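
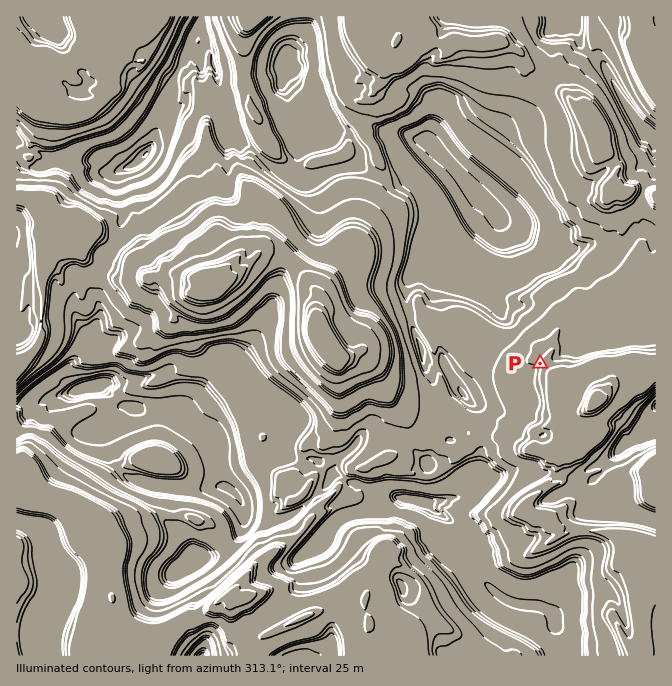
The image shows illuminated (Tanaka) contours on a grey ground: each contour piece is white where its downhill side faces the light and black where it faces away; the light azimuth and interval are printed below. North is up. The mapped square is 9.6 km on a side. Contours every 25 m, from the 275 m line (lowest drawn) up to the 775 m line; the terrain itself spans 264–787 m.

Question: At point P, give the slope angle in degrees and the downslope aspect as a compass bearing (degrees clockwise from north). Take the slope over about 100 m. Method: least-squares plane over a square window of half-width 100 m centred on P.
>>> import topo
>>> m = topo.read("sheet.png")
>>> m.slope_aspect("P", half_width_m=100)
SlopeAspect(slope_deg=10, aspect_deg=265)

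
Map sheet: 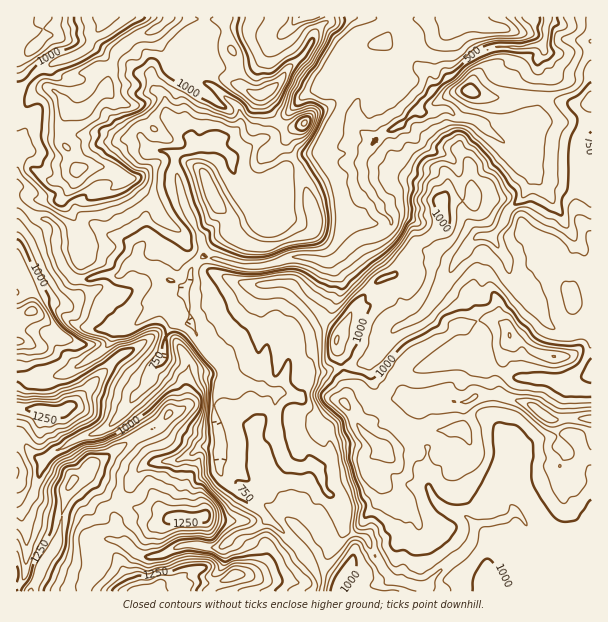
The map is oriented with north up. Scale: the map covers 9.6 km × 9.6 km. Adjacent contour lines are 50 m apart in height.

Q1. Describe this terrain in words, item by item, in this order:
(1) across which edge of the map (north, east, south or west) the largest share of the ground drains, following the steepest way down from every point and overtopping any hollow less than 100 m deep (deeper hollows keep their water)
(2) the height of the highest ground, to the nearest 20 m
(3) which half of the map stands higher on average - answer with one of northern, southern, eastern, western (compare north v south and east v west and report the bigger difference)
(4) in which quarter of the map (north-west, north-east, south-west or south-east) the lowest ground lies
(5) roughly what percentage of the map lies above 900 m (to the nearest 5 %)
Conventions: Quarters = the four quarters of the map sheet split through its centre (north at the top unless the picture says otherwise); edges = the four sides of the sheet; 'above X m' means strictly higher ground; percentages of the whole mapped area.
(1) Most of the ground drains across the northern edge.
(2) The highest point reaches roughly 1380 m.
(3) The southern half stands higher on average than the northern half.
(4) The lowest ground is in the north-east quarter.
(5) Roughly 55 % of the ground is higher than 900 m.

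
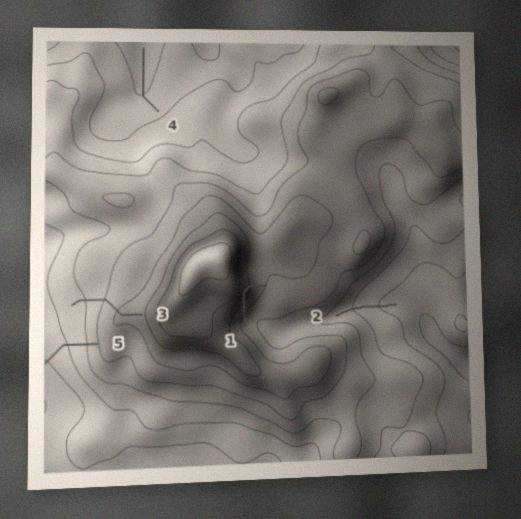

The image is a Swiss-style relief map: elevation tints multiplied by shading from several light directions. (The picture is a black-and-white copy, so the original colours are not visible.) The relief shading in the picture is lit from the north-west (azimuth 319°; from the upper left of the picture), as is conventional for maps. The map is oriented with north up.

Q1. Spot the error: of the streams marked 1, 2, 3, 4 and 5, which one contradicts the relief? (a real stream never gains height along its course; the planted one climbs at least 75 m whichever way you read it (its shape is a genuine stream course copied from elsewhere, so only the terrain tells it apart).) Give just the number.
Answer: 1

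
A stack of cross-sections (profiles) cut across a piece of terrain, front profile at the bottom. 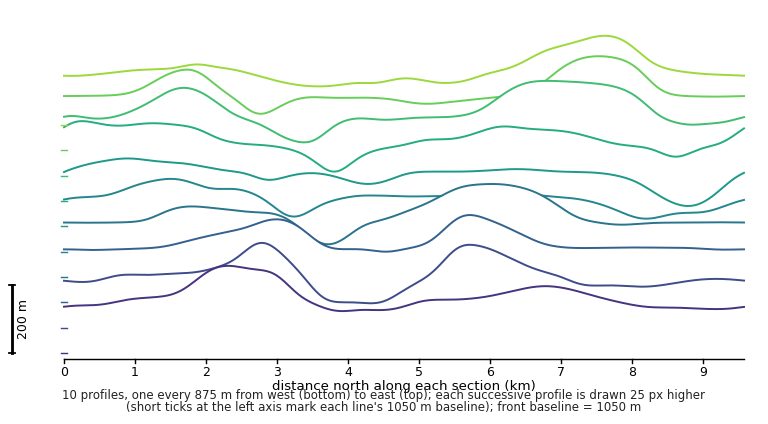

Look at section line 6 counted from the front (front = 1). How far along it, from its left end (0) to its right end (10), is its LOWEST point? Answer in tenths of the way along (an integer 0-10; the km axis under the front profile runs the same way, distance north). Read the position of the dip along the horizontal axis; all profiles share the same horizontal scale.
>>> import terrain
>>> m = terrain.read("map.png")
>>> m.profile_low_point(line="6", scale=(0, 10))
9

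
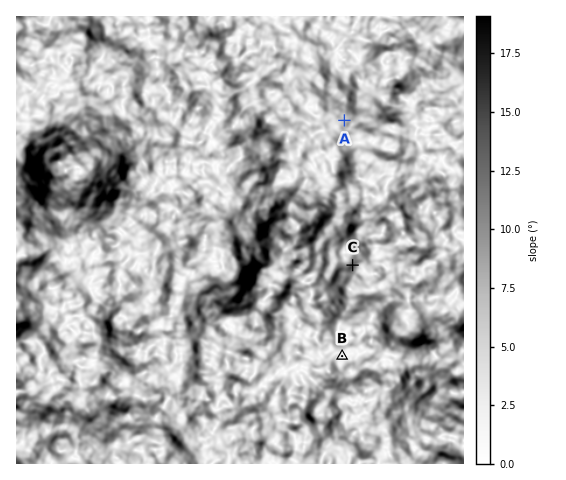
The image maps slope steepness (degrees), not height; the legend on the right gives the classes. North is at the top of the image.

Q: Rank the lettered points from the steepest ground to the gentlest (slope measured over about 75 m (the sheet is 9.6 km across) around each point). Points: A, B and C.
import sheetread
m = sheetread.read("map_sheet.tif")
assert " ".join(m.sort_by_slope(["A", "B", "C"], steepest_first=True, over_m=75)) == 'C A B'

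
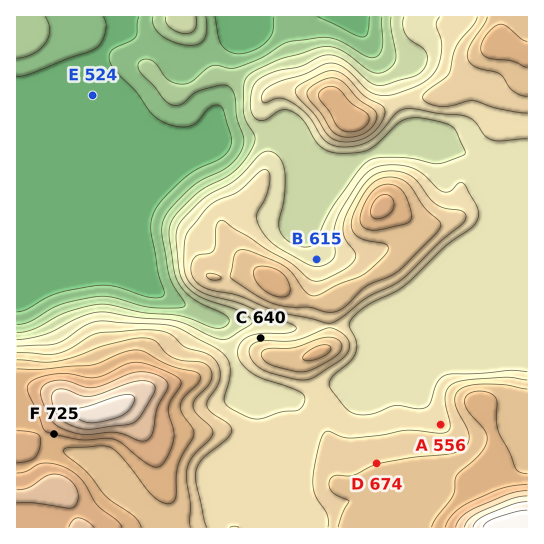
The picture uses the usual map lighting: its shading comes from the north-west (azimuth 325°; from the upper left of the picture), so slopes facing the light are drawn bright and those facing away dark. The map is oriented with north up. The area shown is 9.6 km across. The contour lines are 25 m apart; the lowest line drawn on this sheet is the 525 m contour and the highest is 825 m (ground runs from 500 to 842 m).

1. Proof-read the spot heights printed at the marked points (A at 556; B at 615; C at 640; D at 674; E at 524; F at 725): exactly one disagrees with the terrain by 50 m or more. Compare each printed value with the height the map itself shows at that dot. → A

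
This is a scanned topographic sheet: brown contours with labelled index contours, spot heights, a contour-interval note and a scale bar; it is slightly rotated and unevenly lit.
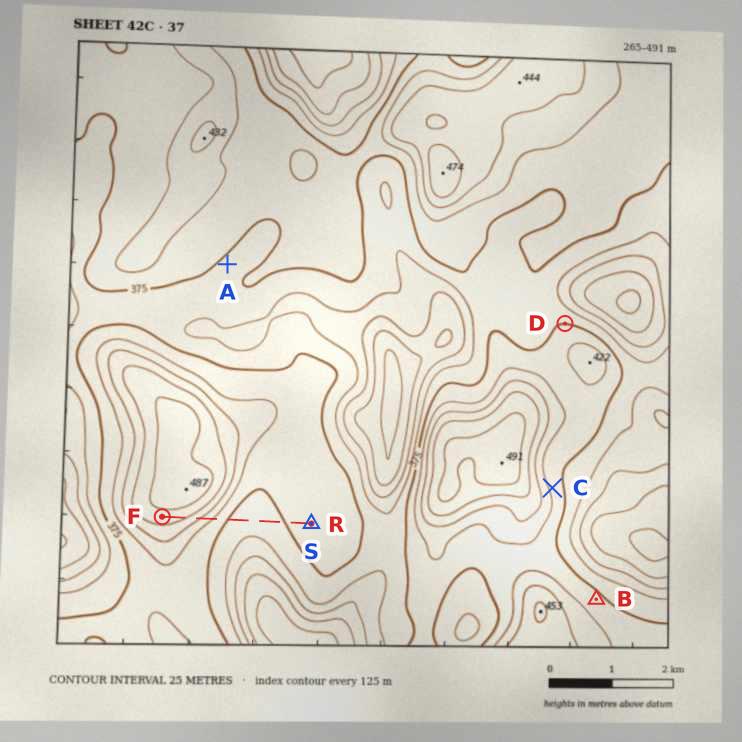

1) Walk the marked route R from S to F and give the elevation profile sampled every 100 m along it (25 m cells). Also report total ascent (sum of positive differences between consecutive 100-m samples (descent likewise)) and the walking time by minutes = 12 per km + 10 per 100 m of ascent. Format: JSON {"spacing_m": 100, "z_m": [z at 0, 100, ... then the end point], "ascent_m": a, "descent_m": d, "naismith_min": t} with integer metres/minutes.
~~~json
{"spacing_m": 100, "z_m": [382, 380, 378, 377, 375, 373, 371, 368, 365, 363, 362, 363, 367, 374, 383, 394, 407, 420, 433, 444, 453, 459, 462, 464, 464], "ascent_m": 102, "descent_m": 20, "naismith_min": 38}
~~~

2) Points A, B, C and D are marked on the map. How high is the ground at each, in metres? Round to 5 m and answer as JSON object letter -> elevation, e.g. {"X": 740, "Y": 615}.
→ {"A": 375, "B": 380, "C": 390, "D": 375}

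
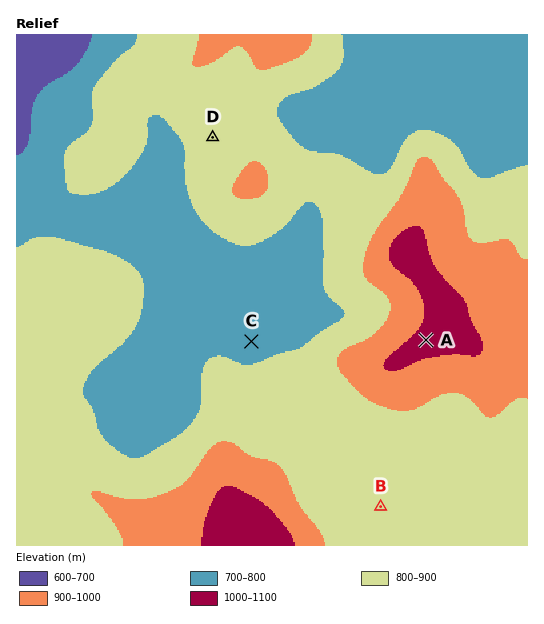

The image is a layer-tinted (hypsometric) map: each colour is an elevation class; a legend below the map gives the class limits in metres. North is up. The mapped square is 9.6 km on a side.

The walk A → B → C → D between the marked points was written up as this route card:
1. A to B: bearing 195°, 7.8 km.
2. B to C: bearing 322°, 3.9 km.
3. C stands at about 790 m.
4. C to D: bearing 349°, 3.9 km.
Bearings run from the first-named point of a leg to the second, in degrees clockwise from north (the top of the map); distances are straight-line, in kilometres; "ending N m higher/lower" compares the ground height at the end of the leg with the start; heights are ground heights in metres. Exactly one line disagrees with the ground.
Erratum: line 1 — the distance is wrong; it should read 3.2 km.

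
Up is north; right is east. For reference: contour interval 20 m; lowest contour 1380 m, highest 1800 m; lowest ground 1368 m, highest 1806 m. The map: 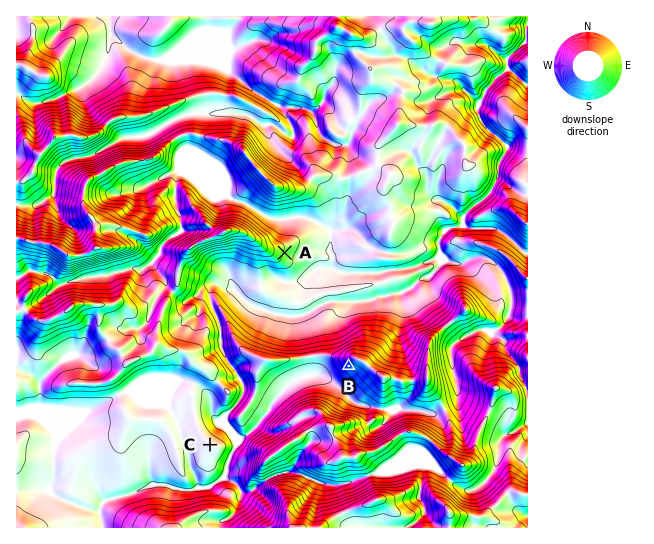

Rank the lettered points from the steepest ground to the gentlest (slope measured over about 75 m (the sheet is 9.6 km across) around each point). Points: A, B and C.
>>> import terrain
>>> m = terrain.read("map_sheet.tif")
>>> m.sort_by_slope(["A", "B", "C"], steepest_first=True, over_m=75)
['B', 'A', 'C']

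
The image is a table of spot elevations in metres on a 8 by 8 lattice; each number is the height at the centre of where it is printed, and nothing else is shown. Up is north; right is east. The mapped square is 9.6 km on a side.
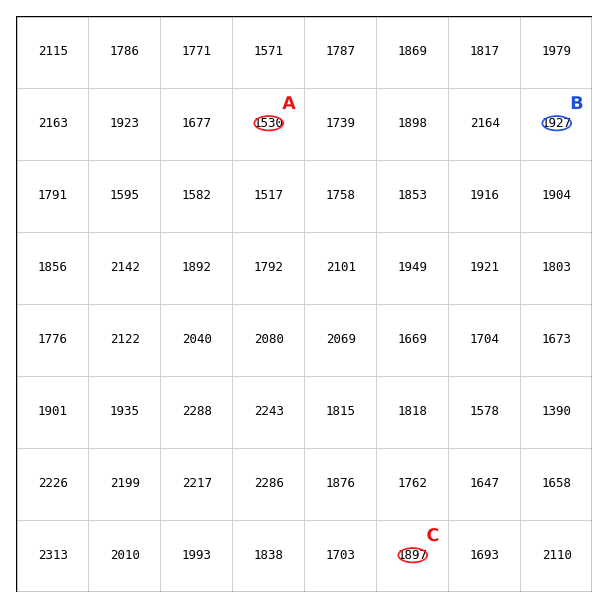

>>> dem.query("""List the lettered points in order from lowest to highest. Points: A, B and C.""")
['A', 'C', 'B']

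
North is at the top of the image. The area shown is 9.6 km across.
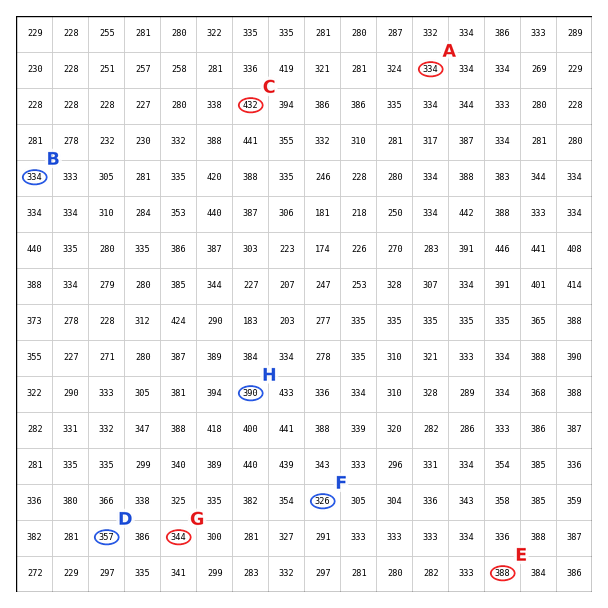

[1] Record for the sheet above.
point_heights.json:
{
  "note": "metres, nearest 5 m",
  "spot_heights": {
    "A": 335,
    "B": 335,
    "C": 430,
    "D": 355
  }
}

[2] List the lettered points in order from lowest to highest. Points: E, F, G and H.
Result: F G E H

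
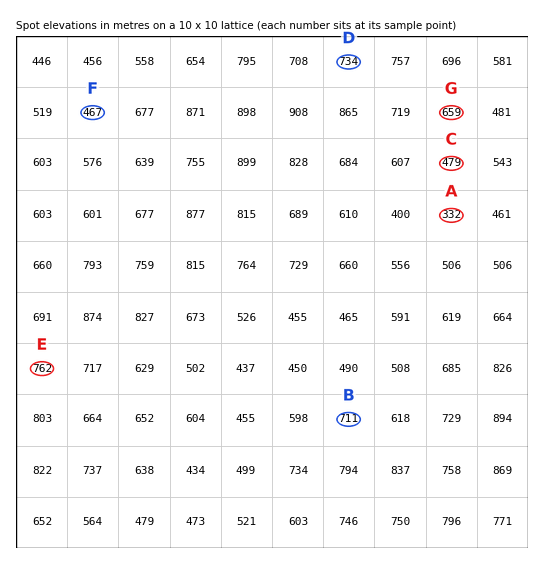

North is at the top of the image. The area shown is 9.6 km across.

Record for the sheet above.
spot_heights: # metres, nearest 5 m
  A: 330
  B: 710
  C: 480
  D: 735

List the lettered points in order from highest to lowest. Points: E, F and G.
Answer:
E G F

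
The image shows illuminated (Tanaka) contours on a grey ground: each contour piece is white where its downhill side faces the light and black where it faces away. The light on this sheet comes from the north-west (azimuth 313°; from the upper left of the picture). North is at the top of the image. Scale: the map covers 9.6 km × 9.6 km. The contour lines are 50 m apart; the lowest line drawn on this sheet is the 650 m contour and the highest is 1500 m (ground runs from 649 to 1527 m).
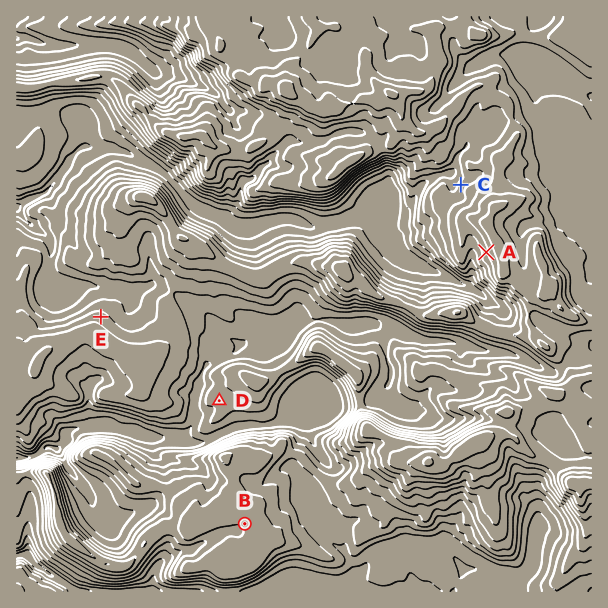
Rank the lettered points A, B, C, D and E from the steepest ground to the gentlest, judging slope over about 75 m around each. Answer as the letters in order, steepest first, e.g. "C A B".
A C E D B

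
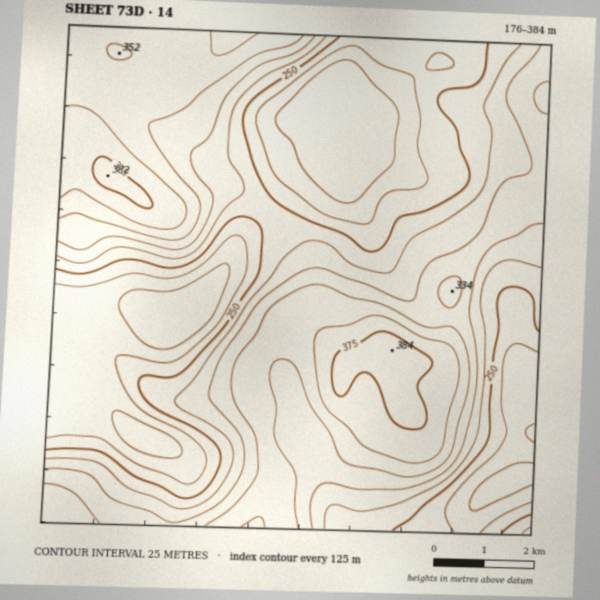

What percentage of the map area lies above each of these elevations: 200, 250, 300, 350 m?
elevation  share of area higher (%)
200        92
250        65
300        41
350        11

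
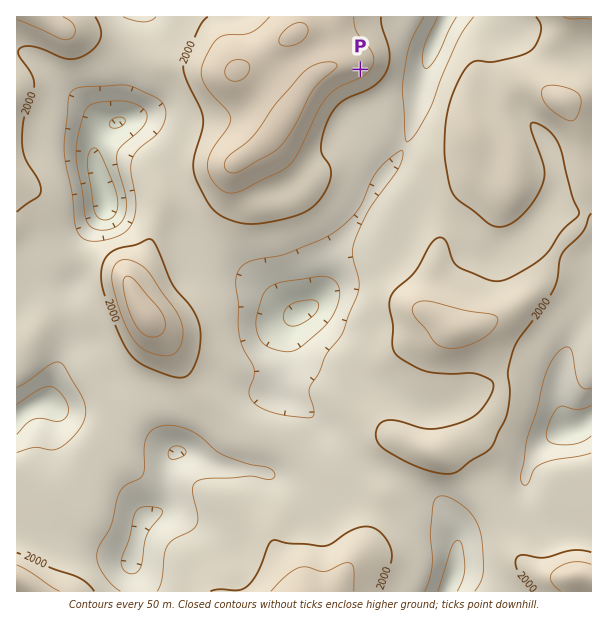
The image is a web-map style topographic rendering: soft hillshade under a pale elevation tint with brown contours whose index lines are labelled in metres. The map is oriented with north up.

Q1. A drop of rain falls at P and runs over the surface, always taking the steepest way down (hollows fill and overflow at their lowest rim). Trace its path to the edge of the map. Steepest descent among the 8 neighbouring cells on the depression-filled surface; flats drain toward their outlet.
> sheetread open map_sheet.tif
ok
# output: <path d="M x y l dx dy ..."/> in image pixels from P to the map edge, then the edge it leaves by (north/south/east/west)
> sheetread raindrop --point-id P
<path d="M360 69l26 26 28 0 6-6 2-3 0-6 1-2 0-4 2-2 0-4 1-2 3-12 3-4 3-12 5-6 6-12 0-3"/>
exit: north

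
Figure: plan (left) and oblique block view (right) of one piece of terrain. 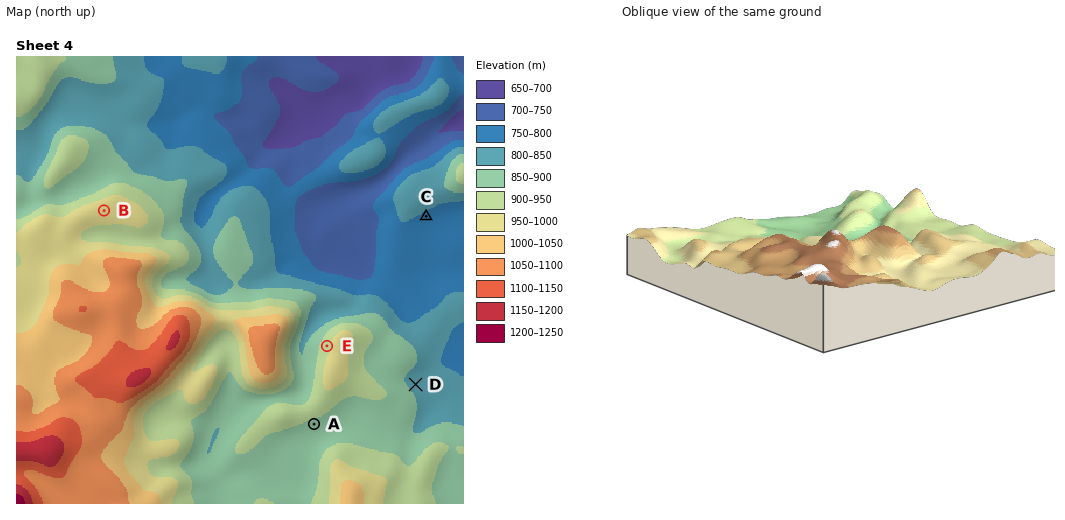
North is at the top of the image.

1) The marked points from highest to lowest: B E A D C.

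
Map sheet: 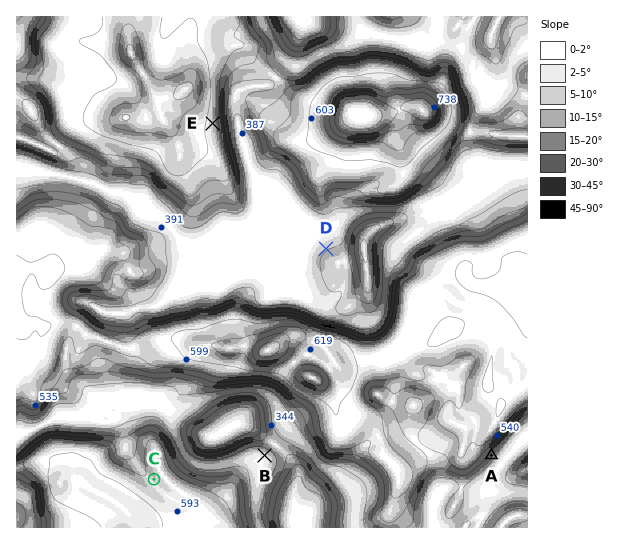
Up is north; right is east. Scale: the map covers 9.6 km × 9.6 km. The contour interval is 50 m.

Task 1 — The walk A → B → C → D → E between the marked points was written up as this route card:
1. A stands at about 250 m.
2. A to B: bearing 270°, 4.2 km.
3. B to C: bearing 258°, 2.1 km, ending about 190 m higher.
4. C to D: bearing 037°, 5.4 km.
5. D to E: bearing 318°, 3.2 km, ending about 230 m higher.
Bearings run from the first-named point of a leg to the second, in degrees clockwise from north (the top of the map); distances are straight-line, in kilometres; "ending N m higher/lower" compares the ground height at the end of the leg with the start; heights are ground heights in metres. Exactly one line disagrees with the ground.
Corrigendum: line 1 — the height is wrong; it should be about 430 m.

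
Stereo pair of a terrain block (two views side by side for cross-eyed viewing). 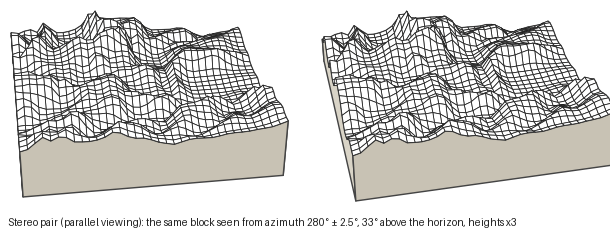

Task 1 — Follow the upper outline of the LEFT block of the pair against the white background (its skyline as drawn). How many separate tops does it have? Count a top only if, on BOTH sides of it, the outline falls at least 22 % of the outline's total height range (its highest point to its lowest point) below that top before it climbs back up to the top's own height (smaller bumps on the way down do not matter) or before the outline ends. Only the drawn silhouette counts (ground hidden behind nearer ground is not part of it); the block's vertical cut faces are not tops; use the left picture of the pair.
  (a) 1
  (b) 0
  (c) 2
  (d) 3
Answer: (a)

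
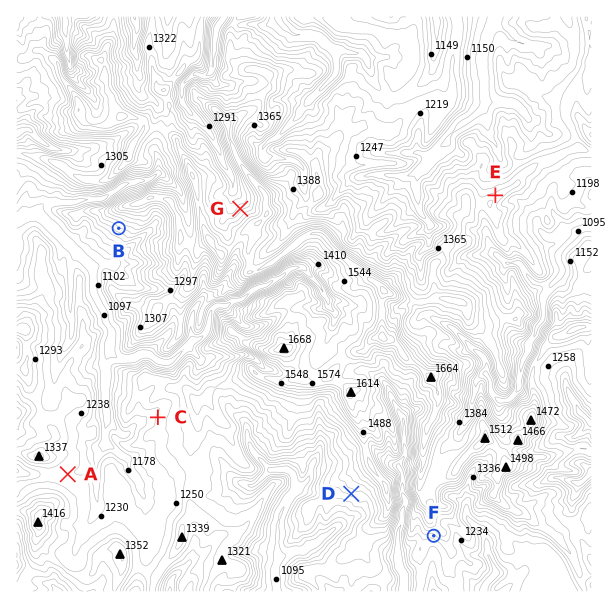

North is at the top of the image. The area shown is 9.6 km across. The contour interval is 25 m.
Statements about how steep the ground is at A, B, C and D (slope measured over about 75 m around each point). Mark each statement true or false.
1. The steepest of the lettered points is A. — false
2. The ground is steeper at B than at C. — true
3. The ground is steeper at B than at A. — true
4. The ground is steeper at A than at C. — false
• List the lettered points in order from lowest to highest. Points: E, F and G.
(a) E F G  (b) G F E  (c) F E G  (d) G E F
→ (c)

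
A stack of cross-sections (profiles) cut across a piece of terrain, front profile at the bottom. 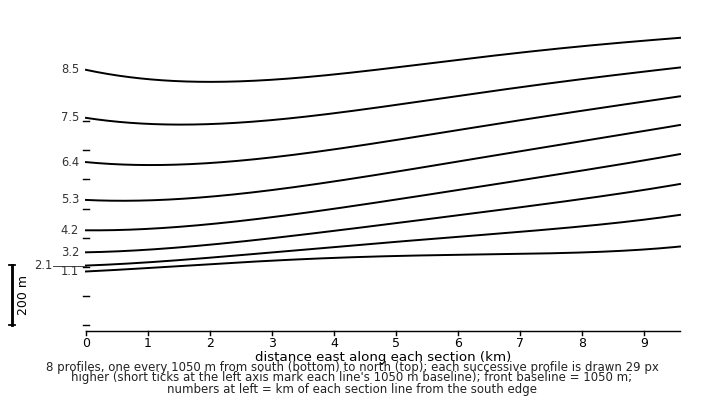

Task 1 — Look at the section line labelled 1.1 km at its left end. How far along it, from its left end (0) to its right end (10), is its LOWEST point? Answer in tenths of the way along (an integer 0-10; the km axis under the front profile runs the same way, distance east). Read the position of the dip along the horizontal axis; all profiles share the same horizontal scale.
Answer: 0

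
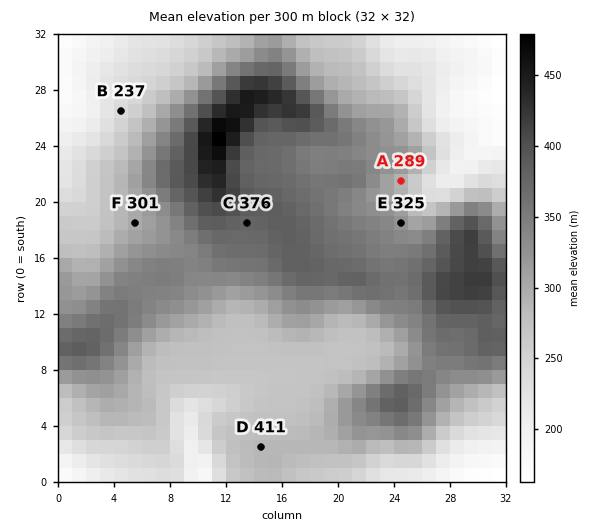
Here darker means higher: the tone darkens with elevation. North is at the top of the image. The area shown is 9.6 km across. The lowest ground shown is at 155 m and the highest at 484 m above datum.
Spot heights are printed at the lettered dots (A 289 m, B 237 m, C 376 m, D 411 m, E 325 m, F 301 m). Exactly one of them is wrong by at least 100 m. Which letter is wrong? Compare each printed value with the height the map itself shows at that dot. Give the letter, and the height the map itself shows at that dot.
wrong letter D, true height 286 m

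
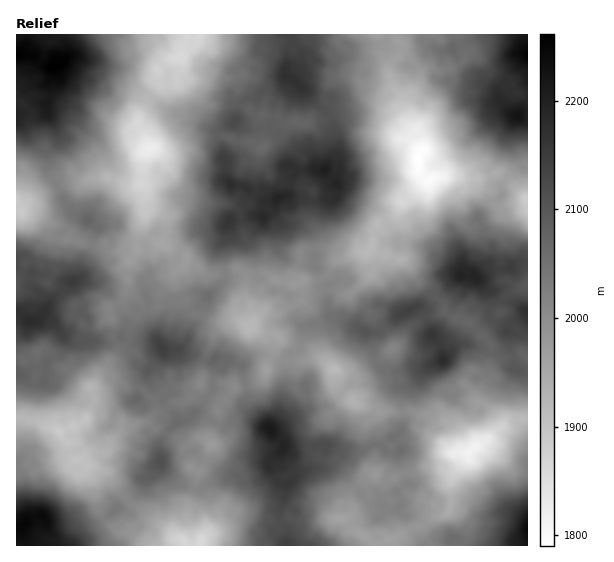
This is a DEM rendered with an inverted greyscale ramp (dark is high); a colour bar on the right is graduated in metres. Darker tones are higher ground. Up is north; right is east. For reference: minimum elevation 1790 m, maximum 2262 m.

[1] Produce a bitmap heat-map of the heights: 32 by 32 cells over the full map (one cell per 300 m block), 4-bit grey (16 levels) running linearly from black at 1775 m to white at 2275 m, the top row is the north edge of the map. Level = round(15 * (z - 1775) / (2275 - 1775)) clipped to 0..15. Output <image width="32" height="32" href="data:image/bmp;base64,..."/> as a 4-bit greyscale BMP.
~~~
<image width="32" height="32" href="data:image/bmp;base64,Qk12AgAAAAAAAHYAAAAoAAAAIAAAACAAAAABAAQAAAAAAAACAAATCwAAEwsAABAAAAAAAAAAAAAAABEREQAiIiIAMzMzAERERABVVVUAZmZmAHd3dwCIiIgAmZmZAKqqqgC7u7sAzMzMAN3d3QDu7u4A////AO3cqHZUM0aKuqh2ZmeIir3u2ph3ZVRWiqqWZnd2Z4m93bmHh3ZmZom6h2d3dmV4q6mGZniId3iau5h3d3ZVZ4mHZEVpmXeJq8uqh2d2QzVnd1RFaJl3eKzLqph4hjIjR2ZEVWeId2isy6qYiIZCIkZUREZniIh4rMuYh3h2VUM0VVVWeIiIeJq6l2Znd2ZlVYiGVniIiIeImYZVeIh3Z3eZl2Z4mYeIdniFVniamHiJmZiHiaqpmIZ3ZWeIm8qJmamqmYmrqYhmZ2aImJu7qaq7upiJqZh2VWeImpmbupq7zLqYiIiIdVVneImauqmaq7u6mHeIiIZmZ3h3iaqqq6uqq6l3d3d3d2Z3dmd4rMy6qqqodnZnh3d3d2VVaKzLu6mIh2ZmaKqZmHdlVWebqqp3d4h1Vnmru6qYdVVWiYmIRXiYdUV5q7y7qpdURWeHZUV4h1RFeKu8zLy4ZDNFZmRWd2VDNWi8u8y8ymQhI0VlZ4dlUzRoq6q8zMpkIRNFZomYdlIjV6qpu7y5YxEkVoi6qYdCJGiZmZqrqFIhNXmqzMqXQzVomqmZmqhTIkabzc3Ll2RFZ4mZqqqYVERYrM3d3Ll1REV5mry6l2VVeavM3u3KhkM1aJq8uYdlZoirze7u2oZDNFeau7mHZmeIms7t3bl2VDNGiquph2ZoiZrN"/>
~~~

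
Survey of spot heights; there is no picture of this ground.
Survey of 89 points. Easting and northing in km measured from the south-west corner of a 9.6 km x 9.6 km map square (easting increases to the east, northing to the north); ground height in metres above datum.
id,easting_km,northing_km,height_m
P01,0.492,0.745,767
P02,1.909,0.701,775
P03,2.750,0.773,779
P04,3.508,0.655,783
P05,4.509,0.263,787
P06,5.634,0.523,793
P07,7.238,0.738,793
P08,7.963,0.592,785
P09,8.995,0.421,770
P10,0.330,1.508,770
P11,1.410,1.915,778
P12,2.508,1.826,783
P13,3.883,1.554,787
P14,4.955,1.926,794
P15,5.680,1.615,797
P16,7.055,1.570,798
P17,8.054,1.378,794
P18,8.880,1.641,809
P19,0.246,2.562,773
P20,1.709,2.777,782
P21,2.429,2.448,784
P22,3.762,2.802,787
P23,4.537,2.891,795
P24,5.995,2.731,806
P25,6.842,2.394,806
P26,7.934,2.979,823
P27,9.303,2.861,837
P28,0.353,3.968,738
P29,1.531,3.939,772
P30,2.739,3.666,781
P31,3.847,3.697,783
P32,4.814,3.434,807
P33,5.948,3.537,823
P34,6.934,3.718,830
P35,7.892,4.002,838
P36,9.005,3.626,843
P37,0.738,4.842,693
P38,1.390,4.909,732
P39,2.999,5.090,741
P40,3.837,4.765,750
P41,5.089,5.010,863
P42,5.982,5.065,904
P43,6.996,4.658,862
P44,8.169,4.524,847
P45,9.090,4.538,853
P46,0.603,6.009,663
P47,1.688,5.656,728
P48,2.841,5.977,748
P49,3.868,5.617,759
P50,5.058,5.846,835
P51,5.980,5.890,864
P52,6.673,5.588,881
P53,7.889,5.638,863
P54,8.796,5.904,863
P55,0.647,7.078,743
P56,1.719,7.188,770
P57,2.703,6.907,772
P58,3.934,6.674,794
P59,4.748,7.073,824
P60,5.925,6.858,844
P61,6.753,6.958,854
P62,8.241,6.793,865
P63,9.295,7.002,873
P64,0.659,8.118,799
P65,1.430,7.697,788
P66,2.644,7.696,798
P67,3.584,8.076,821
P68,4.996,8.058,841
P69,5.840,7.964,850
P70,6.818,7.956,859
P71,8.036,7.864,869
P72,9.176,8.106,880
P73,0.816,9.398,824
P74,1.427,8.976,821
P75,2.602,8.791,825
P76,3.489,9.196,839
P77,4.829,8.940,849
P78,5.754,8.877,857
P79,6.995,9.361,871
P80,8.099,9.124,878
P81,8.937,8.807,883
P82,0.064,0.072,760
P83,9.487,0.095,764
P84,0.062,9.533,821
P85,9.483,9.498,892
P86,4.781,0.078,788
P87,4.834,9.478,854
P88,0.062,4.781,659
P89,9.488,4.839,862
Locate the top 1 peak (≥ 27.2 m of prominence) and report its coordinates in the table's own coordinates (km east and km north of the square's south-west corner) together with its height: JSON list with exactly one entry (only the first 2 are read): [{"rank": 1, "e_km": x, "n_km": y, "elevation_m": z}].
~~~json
[{"rank": 1, "e_km": 5.91, "n_km": 4.99, "elevation_m": 905}]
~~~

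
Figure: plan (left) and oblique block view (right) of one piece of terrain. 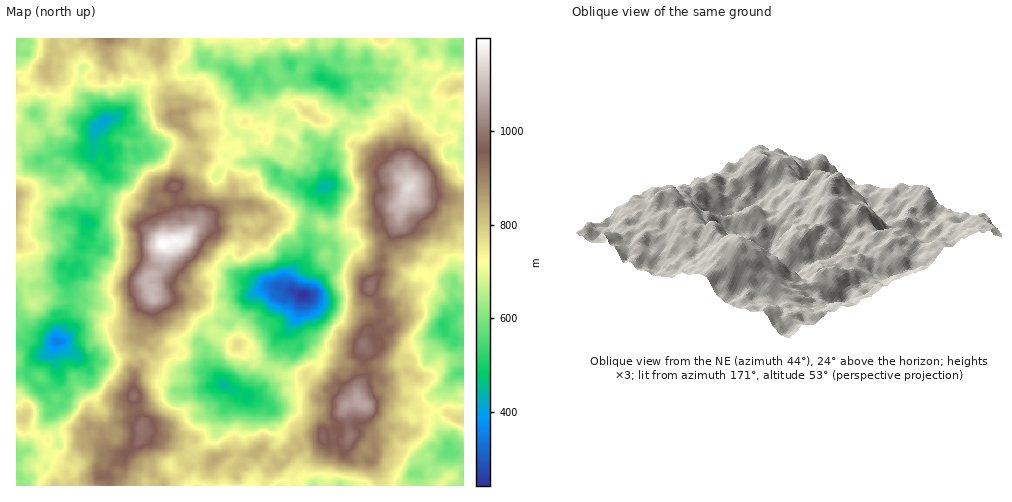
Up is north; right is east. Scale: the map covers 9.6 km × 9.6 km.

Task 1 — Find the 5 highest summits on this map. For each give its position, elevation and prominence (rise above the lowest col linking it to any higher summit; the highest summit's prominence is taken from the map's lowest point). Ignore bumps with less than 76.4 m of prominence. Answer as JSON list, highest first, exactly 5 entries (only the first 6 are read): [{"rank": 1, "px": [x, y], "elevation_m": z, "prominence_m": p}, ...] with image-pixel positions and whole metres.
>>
[{"rank": 1, "px": [162, 244], "elevation_m": 1199, "prominence_m": 957}, {"rank": 2, "px": [409, 188], "elevation_m": 1153, "prominence_m": 367}, {"rank": 3, "px": [360, 401], "elevation_m": 1069, "prominence_m": 155}, {"rank": 4, "px": [140, 429], "elevation_m": 999, "prominence_m": 183}, {"rank": 5, "px": [306, 112], "elevation_m": 776, "prominence_m": 88}]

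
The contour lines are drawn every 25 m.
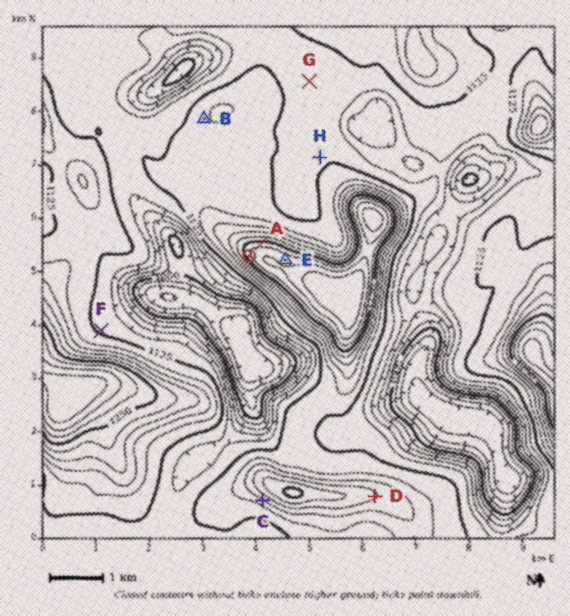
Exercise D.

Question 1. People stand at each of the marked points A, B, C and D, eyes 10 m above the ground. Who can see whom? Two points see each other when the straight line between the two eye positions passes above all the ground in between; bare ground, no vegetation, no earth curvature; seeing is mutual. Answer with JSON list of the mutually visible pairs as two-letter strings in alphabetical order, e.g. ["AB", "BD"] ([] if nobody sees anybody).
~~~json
["AB", "AD"]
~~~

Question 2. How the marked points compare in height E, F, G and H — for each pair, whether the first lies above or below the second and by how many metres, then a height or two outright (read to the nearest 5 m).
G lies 170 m below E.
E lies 170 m above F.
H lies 165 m below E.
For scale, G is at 1120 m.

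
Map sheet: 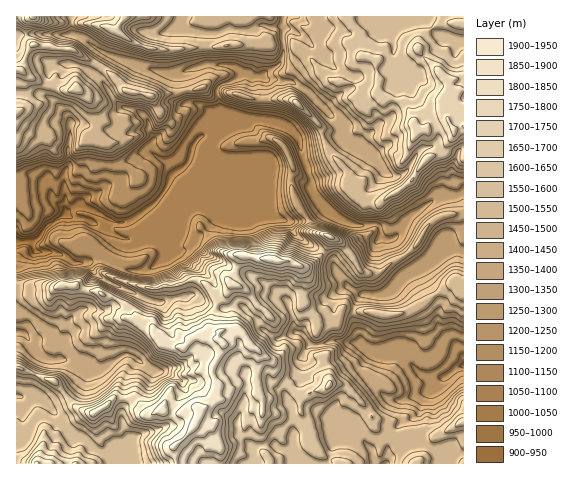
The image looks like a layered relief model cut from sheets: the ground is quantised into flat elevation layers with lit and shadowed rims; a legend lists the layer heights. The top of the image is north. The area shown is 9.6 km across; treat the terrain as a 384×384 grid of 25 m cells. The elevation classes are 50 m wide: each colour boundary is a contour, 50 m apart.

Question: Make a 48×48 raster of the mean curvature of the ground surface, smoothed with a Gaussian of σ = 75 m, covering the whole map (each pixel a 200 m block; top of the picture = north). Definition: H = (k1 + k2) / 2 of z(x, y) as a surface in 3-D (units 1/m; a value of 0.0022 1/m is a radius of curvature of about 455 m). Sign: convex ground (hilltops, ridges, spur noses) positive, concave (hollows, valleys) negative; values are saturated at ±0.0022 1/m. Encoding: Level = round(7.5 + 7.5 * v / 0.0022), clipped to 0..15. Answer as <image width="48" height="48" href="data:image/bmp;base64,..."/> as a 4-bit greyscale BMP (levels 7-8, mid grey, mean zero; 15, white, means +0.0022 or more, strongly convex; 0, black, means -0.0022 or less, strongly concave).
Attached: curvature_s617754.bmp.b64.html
<image width="48" height="48" href="data:image/bmp;base64,Qk32BAAAAAAAAHYAAAAoAAAAMAAAADAAAAABAAQAAAAAAIAEAAATCwAAEwsAABAAAAAAAAAAAAAAABEREQAiIiIAMzMzAERERABVVVUAZmZmAHd3dwCIiIgAmZmZAKqqqgC7u7sAzMzMAN3d3QDu7u4A////AGz8uuqmd3VGiGU3lHabhmR4uqlVadx3eUW2hHVHd2WM6mWc12WWVnnVZ4Z4d2dmaGSohlR3VlasvJWMhlZ0hnuUd3aHh3aYV3WpdUWWhkECV8mKY4e1ZXuFdmeoeKqbyHeIZYm0kpuWRYqMcofGhoplh2jJmGmHr3iGRr/8ca7empqVVGjZlqdVd2u4ipZ3anh1W7eP1pmNhauqtii4RZZlR610NGRFfVVEjFNH+chJ51d7mTq4R7y7SchFmFVUbWVt+FREp6kn9UVsiVuEaGefzIVruXh1WJ3+xmZUeXgQJpiZZ0lolmeNhliqmGVlOflCNVZlSWIiE3iaVld7plZpd4h2h1iZc5M1Vnd4VDKJendqdHnstijdaJRFZnmIlpR5hoh3dESe3aZZx5+zm5E5kzRlVniHd3WHhoqmdlfNeLmahthRREaxMzaGVWiGVld2d2aIiJvae3rLztMJkTnK6DWIZmiFV4ZndniNzbzmSlenamJ/xZint1i925l2eWeKZ0M0WtlzWVVmNSjZZLl3q6/8zcqGmWmNSHRuzoAANENLg0x0RNlFjDMyNqumenh9283/gAv/uDPIqtplRYdmRSEzRYmZir3M//lxX/6M7/603ZVEVYynUpi2RWZ62zZ2loo+owAESqd7qCJWht5zJu/dU1VXyoZmkAA0N6pCFEi1OYrf//+hOfZs+EVUdrQABKial3q3dCdr//7vqnWELtQmnsVWVSFrzKu4VVZ3d2J9qZaLpSA7/YYkJP03aGgL2ayVaHZ3ZodVVDN6tD7/+pp1Q39TWY5wiJc3ZYl3dnyFQzM0QHyXMAAlhF3lV4uoMldjVzWYd2p2d3dlIoghAnh4ZCXP2omadFRZu5VIiYZ3d3d2a/YyWc7sVkI3mYl1h3WKqql0iJd3d3d1b8MlnLmf6VU0RahmhZh1iZq2Z5d3d3d0f2Fa3KdX77hFdpdmhpiWd4m4R4h3d3d0fXJXqptjBvdUdVNDYpeXeImpVnl3d3d0T4CIqphiZH5kOKhWwnRFZGh1Z2iHZmZiXyOc2nVFvh/aadqK8fiMyDE4lWeIh2Uy7gWuhVVHmnKKkribwL7Lvtcox0Z3rN2/9wbLRWaYR+VUxad4soqHd5k0ylV2ZnbbURXZZ4dqhuukypdmgUd3mrdNm3VndkUxEUr3RVlVaed3uMp2c2h3Z1Bvh7hVQzMzNb9iRptoN6Z5l6q4RGu7QEWpUCJDRpu6v/YEecp7eneZh1U0e83HPf/9rJnT//7M/4BHeZiaiGeJiGeJq/pwn7qXaL/xR3VVQwSbuHiXVmdIeJ2md8QX+lVERFe9pEMkhnm7llaZZ2VuqthVUzO+hCIjQyEyMkZTWommWIaXZmW9VmcjQ6+jASRnh2U0RHeLCptleKqqaIqWVl7f//UBRq////7f/cvPHMZoeJh4V8xmd0pmIgA4r/hERWd2mpmtHWaImYdnd5pmZSQCMkjP+gA0ZmZ2VVRmFYl2Z4h3d2d2eq/8touWXavZd4iIiKhrGXh3mnd3d3d4mQ=="/>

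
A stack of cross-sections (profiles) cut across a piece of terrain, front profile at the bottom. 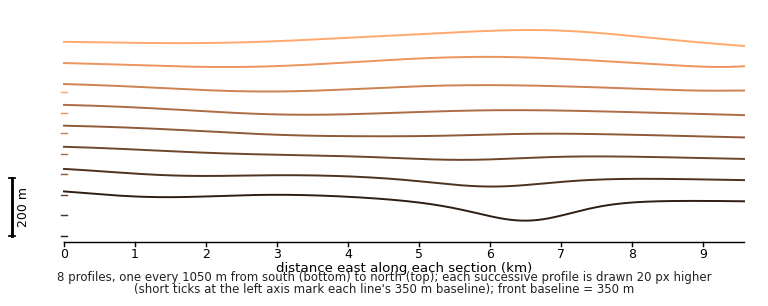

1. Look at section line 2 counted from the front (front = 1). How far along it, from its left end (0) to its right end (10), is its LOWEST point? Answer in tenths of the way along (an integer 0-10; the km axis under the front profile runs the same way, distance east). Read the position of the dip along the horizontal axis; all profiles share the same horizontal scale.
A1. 6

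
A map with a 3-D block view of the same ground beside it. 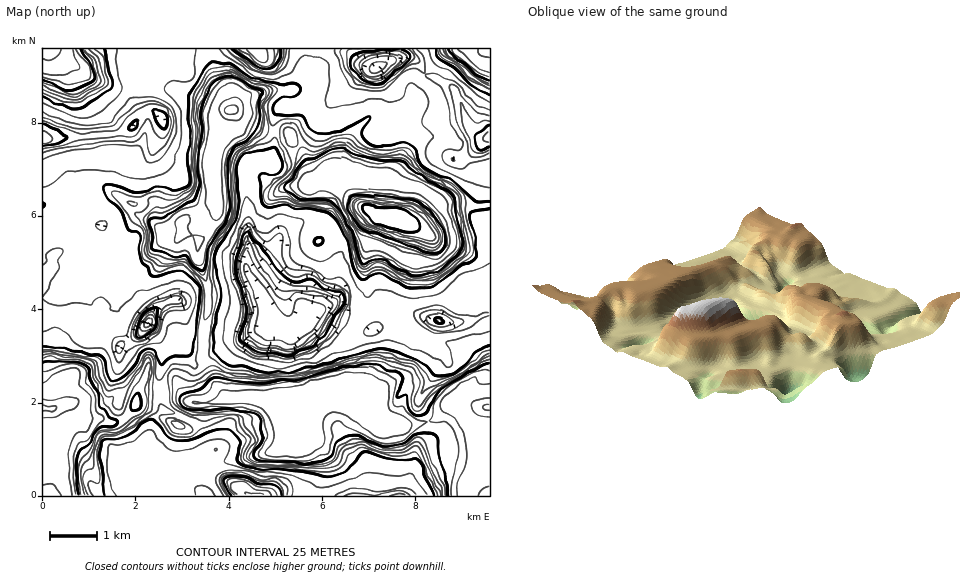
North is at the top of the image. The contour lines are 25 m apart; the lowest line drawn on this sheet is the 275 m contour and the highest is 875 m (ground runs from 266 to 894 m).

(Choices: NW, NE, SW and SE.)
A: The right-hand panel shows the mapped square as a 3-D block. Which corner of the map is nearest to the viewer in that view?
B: NE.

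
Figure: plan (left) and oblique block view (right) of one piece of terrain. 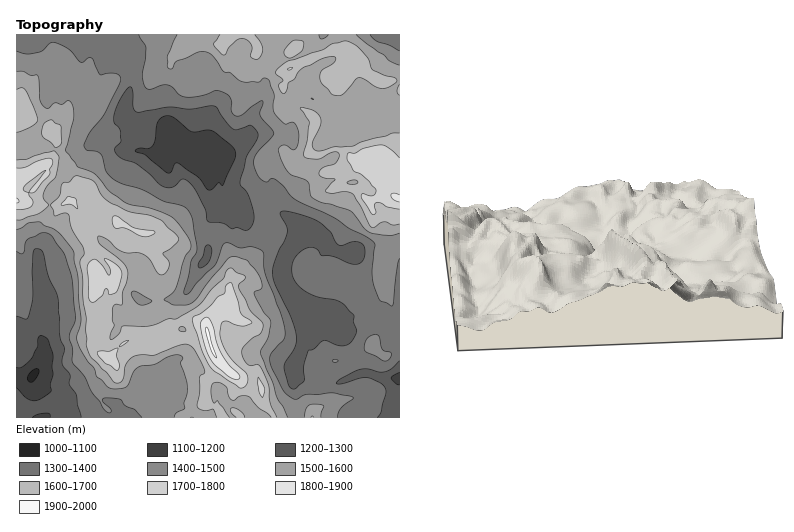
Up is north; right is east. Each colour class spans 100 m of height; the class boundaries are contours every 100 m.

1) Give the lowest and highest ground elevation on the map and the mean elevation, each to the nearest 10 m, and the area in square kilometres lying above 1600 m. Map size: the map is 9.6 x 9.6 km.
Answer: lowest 1090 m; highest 1910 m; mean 1460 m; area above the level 19.5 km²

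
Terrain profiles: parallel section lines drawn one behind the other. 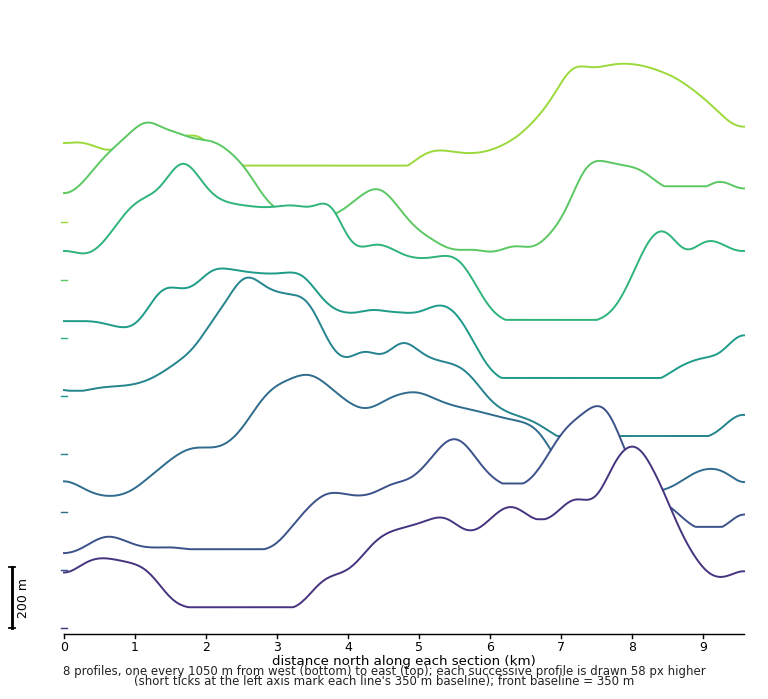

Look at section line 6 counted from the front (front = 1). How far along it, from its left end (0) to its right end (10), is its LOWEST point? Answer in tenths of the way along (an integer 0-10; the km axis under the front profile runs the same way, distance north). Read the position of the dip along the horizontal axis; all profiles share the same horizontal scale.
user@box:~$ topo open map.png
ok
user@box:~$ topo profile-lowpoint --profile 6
8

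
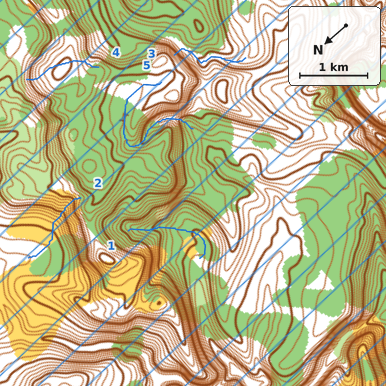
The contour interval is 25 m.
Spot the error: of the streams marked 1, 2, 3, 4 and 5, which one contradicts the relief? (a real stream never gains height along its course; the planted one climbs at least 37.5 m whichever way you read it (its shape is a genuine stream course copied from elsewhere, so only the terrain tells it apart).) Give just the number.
4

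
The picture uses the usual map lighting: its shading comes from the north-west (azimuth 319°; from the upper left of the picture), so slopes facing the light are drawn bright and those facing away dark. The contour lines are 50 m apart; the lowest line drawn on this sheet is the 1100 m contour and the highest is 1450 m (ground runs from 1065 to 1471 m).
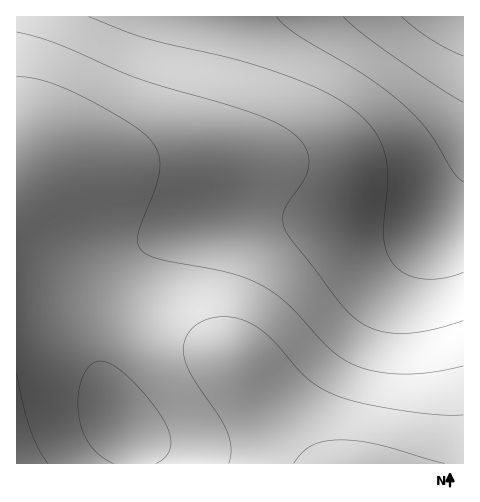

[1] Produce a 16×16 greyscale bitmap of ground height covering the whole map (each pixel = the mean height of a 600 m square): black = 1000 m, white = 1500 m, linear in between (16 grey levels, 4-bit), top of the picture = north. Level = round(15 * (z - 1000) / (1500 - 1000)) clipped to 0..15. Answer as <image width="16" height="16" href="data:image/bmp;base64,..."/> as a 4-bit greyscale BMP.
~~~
<image width="16" height="16" href="data:image/bmp;base64,Qk32AAAAAAAAAHYAAAAoAAAAEAAAABAAAAABAAQAAAAAAIAAAAATCwAAEwsAABAAAAAAAAAAAAAAABEREQAiIiIAMzMzAERERABVVVUAZmZmAHd3dwCIiIgAmZmZAKqqqgC7u7sAzMzMAN3d3QDu7u4A////AMu6q7zd7u7dy6qrvN3d3czLqqvM3czLu8u7vM3cy6qqu7u8zMy6mZm7u7vMu6mYibu7u7u6mYiIu7u6qqmYh3e7u6qqmZiHd7u7uqqZmYd2zLu6qpmZh3bMu7qqmZiHZru6qpmZiHdluqqZmIiHZlSqmYiId3ZVQ5iId3d2ZUQy"/>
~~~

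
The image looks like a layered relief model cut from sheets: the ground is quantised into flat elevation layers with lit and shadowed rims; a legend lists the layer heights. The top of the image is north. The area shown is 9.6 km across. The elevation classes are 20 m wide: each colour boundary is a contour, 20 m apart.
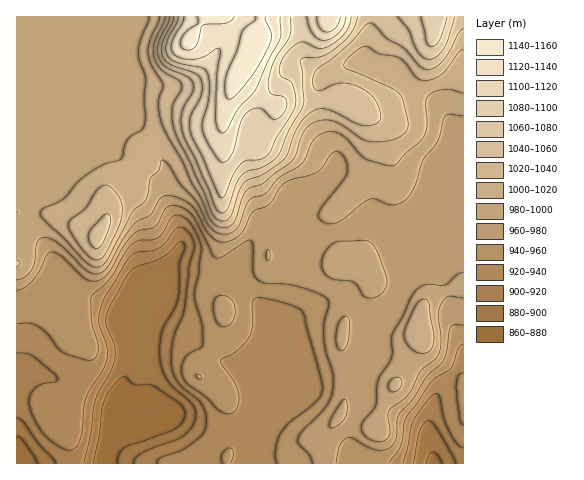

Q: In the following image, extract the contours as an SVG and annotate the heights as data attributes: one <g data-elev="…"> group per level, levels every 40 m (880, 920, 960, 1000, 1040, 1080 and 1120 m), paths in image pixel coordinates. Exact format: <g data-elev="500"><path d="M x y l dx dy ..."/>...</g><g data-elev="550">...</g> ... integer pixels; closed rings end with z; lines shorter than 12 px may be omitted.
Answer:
<g data-elev="880"><path d="M93 463l6-26 5-35 8-15 7-8 5-3 10 8 14 0 9 4 23 16 4 5 1 5-3 9-8 6-50 19-5 7-1 8"/><path d="M426 463l4-9 3-2 5 3 4 8"/><path d="M17 436l3 1 5 5 13 21"/></g><g data-elev="920"><path d="M403 463l10-42 14-20 8-7 3 0 2 3 4 21 7 16 7 10 5 3"/><path d="M17 353l9 0 7 3 24 21 1 2-2 3-14 2-8 5-5 9 1 9 7 18 10 12 16 12 6 1 5-1 4-5 3-9 5-37 17-28 4-12 0-12-8-25 1-10 4-13 21-35 7-8 6-3 19-3 8-6 11-15 5-1 5 2 7 9 1 10-5 18-5 46-11 28-1 25 2 10 4 8 18 15 6 7 4 9 0 11-3 8-7 7-14 10-22 8-3 3 1 2"/></g><g data-elev="960"><path d="M336 463l3-17 4-6 4-2 6 0 14 8 10 4 8 0 7-5 5-8 0-17 2-6 14-16 14-22 16-15 4-10 4-24 3-2 9 0"/><path d="M197 378l5 0-5-4-1 2z"/><path d="M220 326l5 1 5-3 4-5 1-6 0-7-3-5-3-4-6-2-7 2-2 7 1 14z"/><path d="M17 290l7-2 9-8 6-9 8-16 5-3 4 1 6 4 25 22 7 2 7-1 9-9 13-24 8-10 8-7 16-3 10-17 6-4 11 2 10 6 21 41 3 3 6-1 23-15 6-2 2 9 0 22 2 5 3 4 8 3 21 1 17 4 19 7 6 6 0 5-5 17 0 11 2 17 7 23-1 19-6 14-23 24-5 9 1 5 10 10 4 8"/></g><g data-elev="1000"><path d="M390 391l5 1 4-3 3-6-2-5-4-1-6 4-2 5z"/><path d="M418 353l6 0 4-1 4-4 2-6 0-9-5-28-2-5-2-1-5 1-4 6-12 27 0 6 3 4 5 6z"/><path d="M149 17l-1 5-8 19-2 9 1 10 7 20-2 17 1 21-2 9-16 13-2 5-2 12-3 3-16 4-13 8-12 9-15 18-21 9-3 5 4 7 19 17 20 22 12 8 6-1 5-5 26-49 13-11 3-7 2-15 8-8 4-11 6 4 12 19 16 18 14 27 8 5 10 1 6-3 4-4 8-21 4-6 3-3 12-3 14-16 22-13 4-6 7-18 8-6 9-3 10 1 8 6 13 15 5 5 21 6 7 1 26-24 5-6 3-12-1-22 2-6 7-5 10-2 7 1 11 3"/></g><g data-elev="1040"><path d="M94 248l3 1 2-2 7-12 5-14-1-5-2-2-5 2-14 16 0 9z"/><path d="M165 17l-1 5-9 19-2 12 2 8 5 7 18 12 4 4-1 6-9 18 0 9 2 12 30 64 8 21 4 5 6 2 5-1 4-4 8-24 5-9 5-4 15-5 21-16 13-31 6-8 8-7 8-3 8 1 35 15 9 0 7-4 2-8-5-11-5-7-9-6-11-5-10-1-22 8-4-2-2-5 0-8 4-7 31-24 19-21 3-1 4 1 13 15 18 10 15 18 7 3 7-2 8-7 8-11 9-17 4-4"/></g><g data-elev="1080"><path d="M174 17l-1 5-10 20-1 12 3 6 4 4 25 9 7 7 1 7 0 7-11 22-1 14 27 63 5 5 3-4 8-19 8-11 5-4 15-1 8-5 8-17 17-27 2-11-3-13-3-5-9-4-2-4 1-9 5-9 8-9 7-4 6 1 13 5 6 0 5-3 16-13 3-7 2-8"/><path d="M421 17l5 25 2 3 4 2 5-3 3-5 7-22"/></g><g data-elev="1120"><path d="M184 17l-1 5-11 20-1 7 3 5 8 4 12 1 11-3 12-8 3 2-3 27-1 41 2 11 2 3 3 1 5-4 10-20 15-15 4-7 12-27 11-21 0-22"/><path d="M316 17l4 11 3 3 4 1 5-1 4-4 4-10"/></g>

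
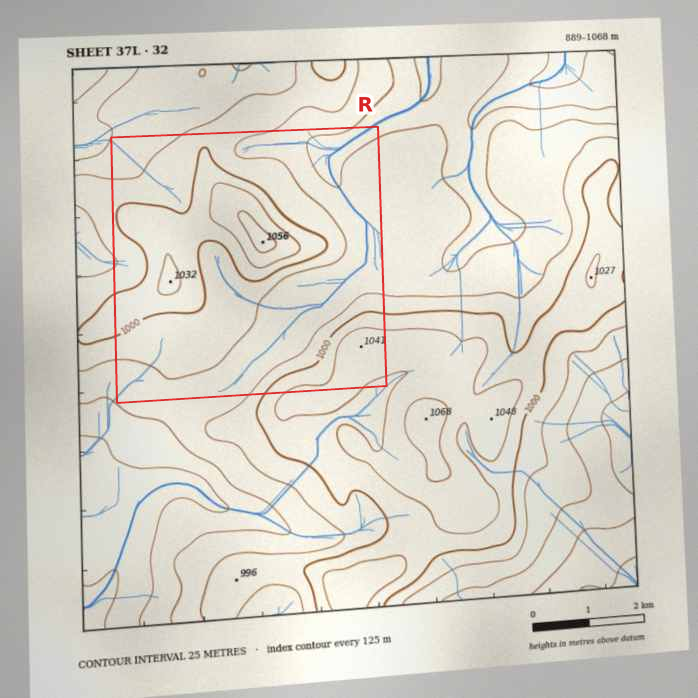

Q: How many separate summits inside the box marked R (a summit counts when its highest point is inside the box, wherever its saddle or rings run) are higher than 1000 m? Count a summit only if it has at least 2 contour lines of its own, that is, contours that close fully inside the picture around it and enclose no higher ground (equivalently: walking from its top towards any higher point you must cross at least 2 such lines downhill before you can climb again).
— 1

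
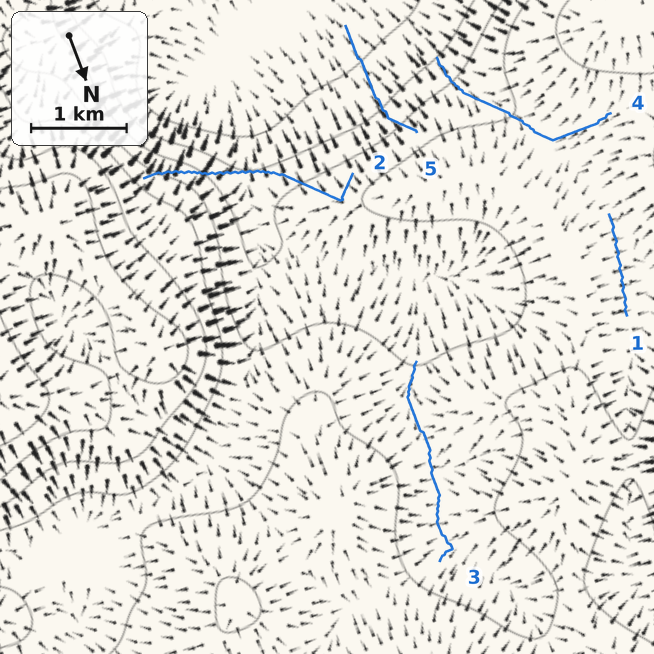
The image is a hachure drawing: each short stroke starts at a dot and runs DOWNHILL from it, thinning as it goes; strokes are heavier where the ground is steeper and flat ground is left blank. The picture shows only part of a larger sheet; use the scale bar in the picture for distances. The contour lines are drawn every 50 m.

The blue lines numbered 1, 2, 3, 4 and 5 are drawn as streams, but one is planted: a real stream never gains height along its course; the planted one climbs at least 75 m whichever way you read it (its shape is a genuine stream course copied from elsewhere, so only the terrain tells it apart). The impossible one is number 2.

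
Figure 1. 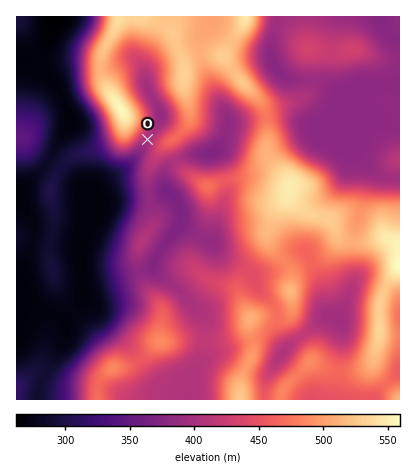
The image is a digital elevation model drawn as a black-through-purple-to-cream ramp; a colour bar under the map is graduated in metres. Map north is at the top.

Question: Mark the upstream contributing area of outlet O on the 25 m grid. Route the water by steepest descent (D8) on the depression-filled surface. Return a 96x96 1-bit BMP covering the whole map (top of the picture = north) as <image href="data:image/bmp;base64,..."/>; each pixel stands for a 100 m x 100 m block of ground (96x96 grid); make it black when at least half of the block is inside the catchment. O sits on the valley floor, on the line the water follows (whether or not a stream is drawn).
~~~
<image width="96" height="96" href="data:image/bmp;base64,Qk2+BAAAAAAAAD4AAAAoAAAAYAAAAGAAAAABAAEAAAAAAIAEAAATCwAAEwsAAAIAAAAAAAAA////AAAAAAAAAAAAAAAAAAAAAAAAAAAAAAAAAAAAAAAAAAAAAAAAAAAAAAAAAAAAAAAAAAAAAAAAAAAAAAAAAAAAAAAAAAAAAAAAAAAAAAAAAAAAAAAAAAAAAAAAAAAAAAAAAAAAAAAAAAAAAAAAAAAAAAAAAAAAAAAAAAAAAAAAAAAAAAAAAAAAAAAAAAAAAAAAAAAAAAAAAAAAAAAAAAAAAAAAAAAAAAAAAAAAAAAAAAAAAAAAAAAAAAAAAAAAAAAAAAAAAAAAAAAAAAAAAAAAAAAAAAAAAAAAAAAAAAAAAAAAAAAAAAAAAAAAAAAAAAAAAAAAAAAAAAAAAAAAAAAAAAAAAAAAAAAAAAAAAAAAAAAAAAAAAAAAAAAAAAAAAAAAAAAAAAAAAAAAAAAAAAAAAAAAAAAAAAAAAAAAAAAAAAAAAAAAAAAAAAAAAAAAAAAAAAAAAAAAAAAAAAAAAAAAAAAAAAAAAAAAAAAAAAAAAAAAAAAAAAAAAAAAAAAAAAAAAAAAAAAAAAAAAAAAAAAAAAAAAAAAAAAAAAAAAAAAAAAAAAAAAAAAAAAAAAAAAAAAAAAAAAAAAAAAAAAAAAAAAAAAAAAAAAAAAAAAAAAAAAAAAAAAAAAAAAAAAAAAAAAAAAAAAAAAAAAAAAAAAAAAAAAAAAAAAAAAAAAAAAAAAAAAAAAAAAAAAAAAAAAAAAAAAAAAAAAAAAAAAAAAAAAAAAAAAAAAAAAAAAAAAAAAAAAAAAAAAAAAAAAAAAAAAAAAAAAAAAAAAAAAAAAAAAAAAAAAAAAAAAAAAAAAAAAAAAAAAAAAAAAAAAAAAAAAAAAAAAAAAAAAAAAAAAAAAAAAAAAAAAAAAAAAAAAAAAAAAAAAAAAAAAAAAAAAAAAAAAAAAAAAAAAAAAAAAAAAAAAAAAAAAAAAAAAAAAAAAAAAAAAAAAAAAAAAAAAAAAAAAAAAAAAAAAAAAAAAAAAAAAAAAAAAAAAAAAAAAAAAAAAAAAAAAAAAAAAAAAAAAAAAAAAAAAAAAAAAAAAAHAAAAAAAAAAAAAAAfwAAAAAAAAAAAAAA/4AAAAAAAAAAAAAB/8AAAAAAAAAAAAAD/+AAAAAAAAAAAAAH/+AAAAAAAAAAAAAP//AAAAAAAAAAAAAf//AAAAAAAAAAAAA//+AAAAAAAAAAAAA//+AAAAAAAAAAAAB//+AAAAAAAAAAAAD//+AAAAAAAAAAAAD//8AAAAAAAAAAAAH//8AAAAAAAAAAAAP//8AAAAAAAAAAAAP//8AAAAAAAAAAAAf//8AAAAAAAAAAAAf//8AAAAAAAAAAAAf//8AAAAAAAAAAAAf//8AAAAAAAAAAAAf//8AAAAAAAAAAAAf//4AAAAAAAAAAAAf//4AAAAAAAAAAAAP//4AAAAAAAAAAAAP//wAAAAAAAAAAAAH//wAAAAAAAAAAAAH//gAAAAAAAAAAAAD//gAAAAAAAAAAAAB//AAAAAAAAAAAAAB/+AAAAAAAAAAAAAB/8AAAAAAAAAAAAAA/gAAAAAAAAAA="/>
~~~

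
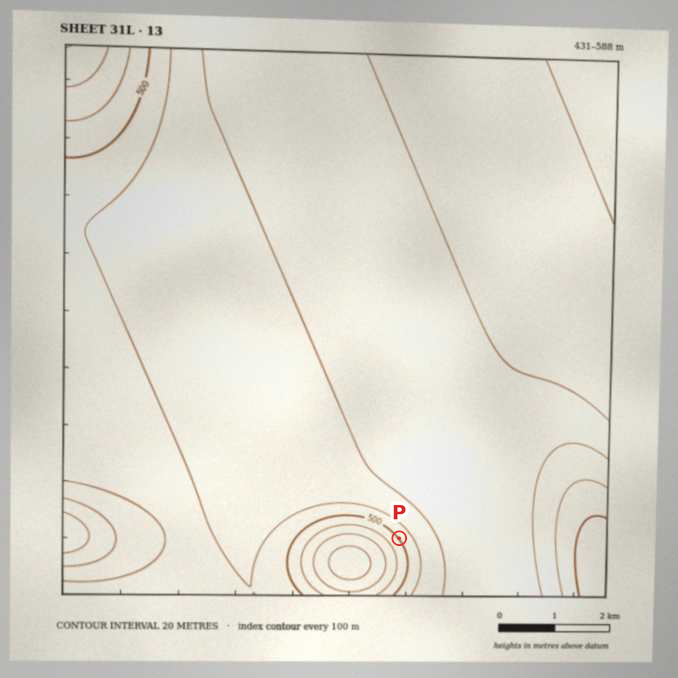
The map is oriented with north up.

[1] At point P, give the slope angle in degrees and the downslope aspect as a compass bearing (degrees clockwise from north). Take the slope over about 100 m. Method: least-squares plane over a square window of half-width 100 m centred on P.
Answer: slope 6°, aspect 232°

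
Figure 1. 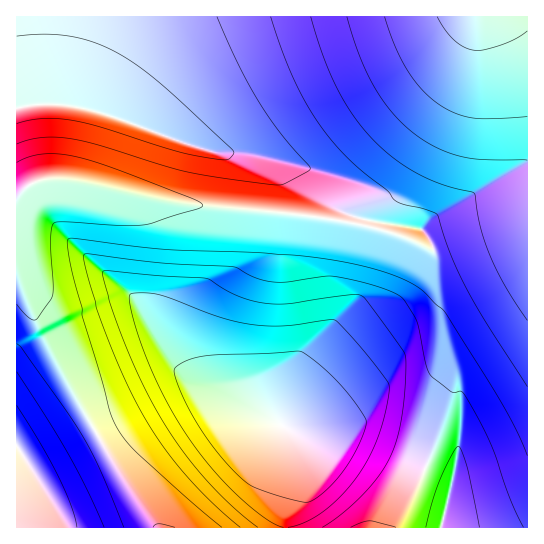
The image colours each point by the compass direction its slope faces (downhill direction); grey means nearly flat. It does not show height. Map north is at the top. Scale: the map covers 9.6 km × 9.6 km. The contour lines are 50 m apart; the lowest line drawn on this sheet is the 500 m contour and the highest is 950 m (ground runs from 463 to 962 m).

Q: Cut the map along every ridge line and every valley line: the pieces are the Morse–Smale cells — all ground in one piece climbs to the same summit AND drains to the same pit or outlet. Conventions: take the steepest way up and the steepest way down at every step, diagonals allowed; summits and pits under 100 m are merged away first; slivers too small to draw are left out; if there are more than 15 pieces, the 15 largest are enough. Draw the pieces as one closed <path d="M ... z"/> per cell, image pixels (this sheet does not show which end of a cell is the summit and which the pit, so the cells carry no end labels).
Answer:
<path d="M527 16l-52 1 0 14-6 26-9 24-15 28-52 84-6 4-16 6-7 7-5 14-69-11-115-10-81-19-33-5-24 2-8 4-13 12 0 73 21 55 67 122 43 67 11 14 370-1z"/><path d="M474 16l-457 0-1 179 21-14 24-2 33 5 81 19 115 10 69 11 5-14 7-7 16-6 6-4 59-96 17-40 6-26z"/><path d="M17 271l-1 256 141 1-38-57-47-80-35-66z"/>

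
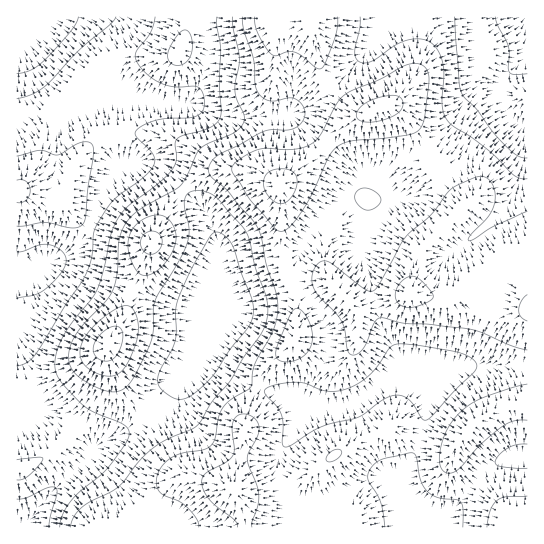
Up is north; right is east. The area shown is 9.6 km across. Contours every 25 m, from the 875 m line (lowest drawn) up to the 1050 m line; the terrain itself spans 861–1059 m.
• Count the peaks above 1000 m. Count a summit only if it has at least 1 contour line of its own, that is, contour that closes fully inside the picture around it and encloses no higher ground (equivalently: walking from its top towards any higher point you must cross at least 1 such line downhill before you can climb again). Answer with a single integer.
6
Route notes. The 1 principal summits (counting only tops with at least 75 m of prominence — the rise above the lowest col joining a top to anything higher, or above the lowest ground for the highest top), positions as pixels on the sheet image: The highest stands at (281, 186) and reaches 1059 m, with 198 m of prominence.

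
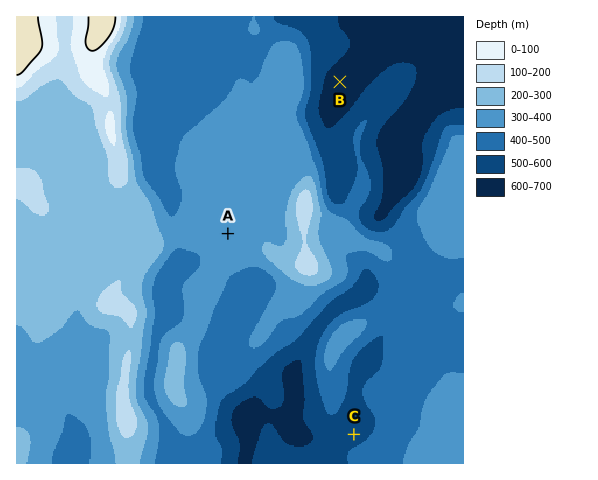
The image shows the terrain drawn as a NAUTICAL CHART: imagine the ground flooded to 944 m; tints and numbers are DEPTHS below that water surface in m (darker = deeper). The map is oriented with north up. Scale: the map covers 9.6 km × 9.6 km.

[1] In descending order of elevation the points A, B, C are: A C B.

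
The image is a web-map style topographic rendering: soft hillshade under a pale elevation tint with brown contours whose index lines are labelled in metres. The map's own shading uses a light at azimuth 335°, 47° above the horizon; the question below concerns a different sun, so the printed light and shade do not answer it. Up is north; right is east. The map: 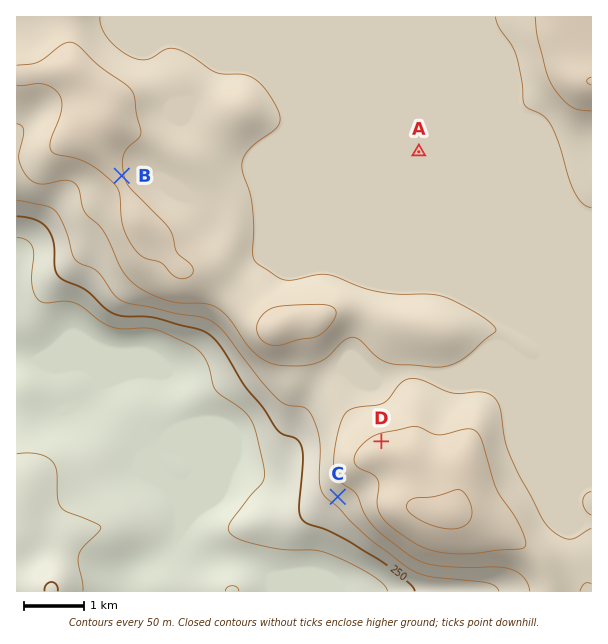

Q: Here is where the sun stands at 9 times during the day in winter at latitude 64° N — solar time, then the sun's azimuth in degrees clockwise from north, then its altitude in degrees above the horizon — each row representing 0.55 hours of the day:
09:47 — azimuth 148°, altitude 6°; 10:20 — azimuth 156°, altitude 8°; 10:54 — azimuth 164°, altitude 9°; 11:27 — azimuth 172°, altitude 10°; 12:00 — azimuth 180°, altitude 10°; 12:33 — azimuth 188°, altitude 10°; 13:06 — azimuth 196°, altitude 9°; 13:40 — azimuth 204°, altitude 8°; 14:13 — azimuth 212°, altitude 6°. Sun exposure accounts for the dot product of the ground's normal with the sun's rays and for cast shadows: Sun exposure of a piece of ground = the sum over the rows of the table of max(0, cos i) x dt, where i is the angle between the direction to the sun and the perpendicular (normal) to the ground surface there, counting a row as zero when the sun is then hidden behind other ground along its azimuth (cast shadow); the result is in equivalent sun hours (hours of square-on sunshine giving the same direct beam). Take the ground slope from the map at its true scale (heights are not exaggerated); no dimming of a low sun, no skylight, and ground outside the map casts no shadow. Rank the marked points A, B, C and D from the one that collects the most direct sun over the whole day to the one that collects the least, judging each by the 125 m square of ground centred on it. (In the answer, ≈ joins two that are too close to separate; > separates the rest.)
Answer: C > A ≈ B > D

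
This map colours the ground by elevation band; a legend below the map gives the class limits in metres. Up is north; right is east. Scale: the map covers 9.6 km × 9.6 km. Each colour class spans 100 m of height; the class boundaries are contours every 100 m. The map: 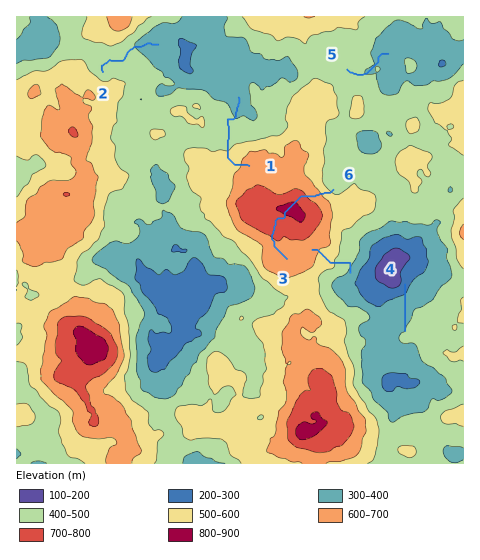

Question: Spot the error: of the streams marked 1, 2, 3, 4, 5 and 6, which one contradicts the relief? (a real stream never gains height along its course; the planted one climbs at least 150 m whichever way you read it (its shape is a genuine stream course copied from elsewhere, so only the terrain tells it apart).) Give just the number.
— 6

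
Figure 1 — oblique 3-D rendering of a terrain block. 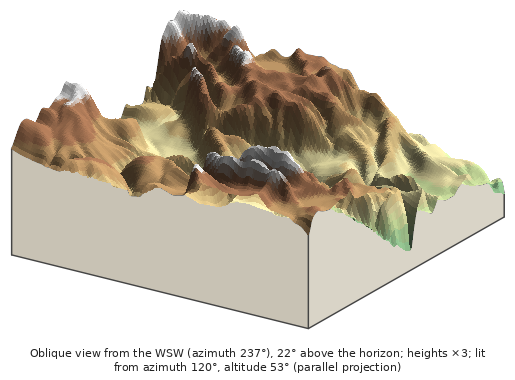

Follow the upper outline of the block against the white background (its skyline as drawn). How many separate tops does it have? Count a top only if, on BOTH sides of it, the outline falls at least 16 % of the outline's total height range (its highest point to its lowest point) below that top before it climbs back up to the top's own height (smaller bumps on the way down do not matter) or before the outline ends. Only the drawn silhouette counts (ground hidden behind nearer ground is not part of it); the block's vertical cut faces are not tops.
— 2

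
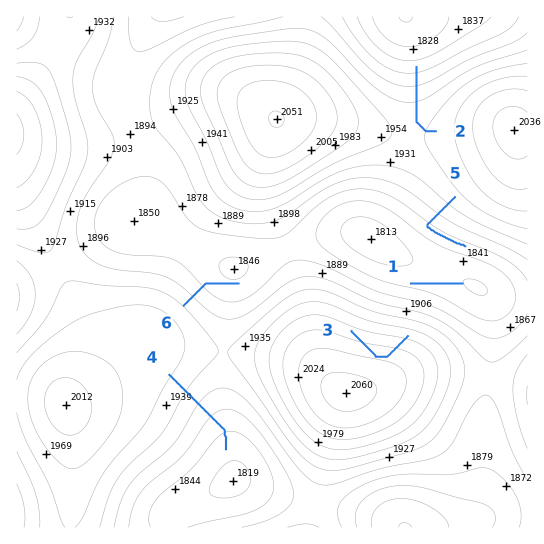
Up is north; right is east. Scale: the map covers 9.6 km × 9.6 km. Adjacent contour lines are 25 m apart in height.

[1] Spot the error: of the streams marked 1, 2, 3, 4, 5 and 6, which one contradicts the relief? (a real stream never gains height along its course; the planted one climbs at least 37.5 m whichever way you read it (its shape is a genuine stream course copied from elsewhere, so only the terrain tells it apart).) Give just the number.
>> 3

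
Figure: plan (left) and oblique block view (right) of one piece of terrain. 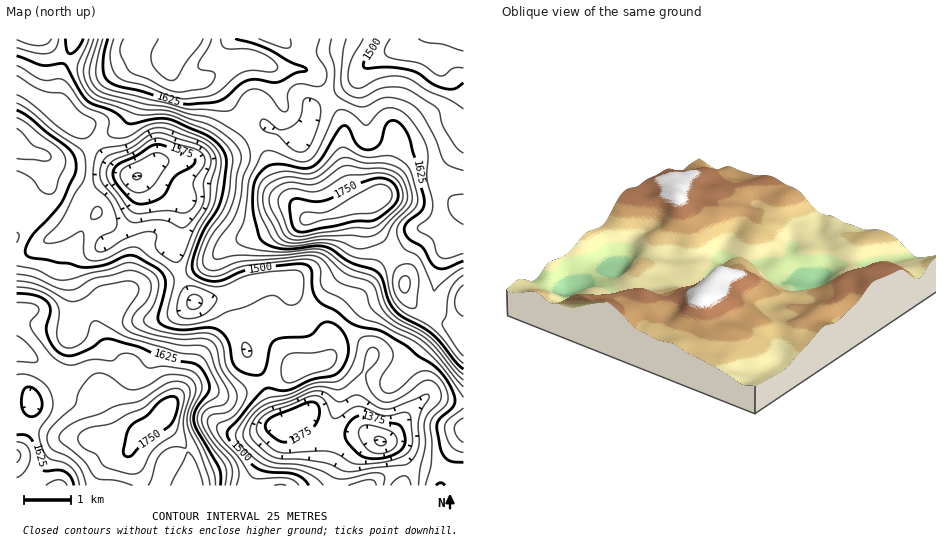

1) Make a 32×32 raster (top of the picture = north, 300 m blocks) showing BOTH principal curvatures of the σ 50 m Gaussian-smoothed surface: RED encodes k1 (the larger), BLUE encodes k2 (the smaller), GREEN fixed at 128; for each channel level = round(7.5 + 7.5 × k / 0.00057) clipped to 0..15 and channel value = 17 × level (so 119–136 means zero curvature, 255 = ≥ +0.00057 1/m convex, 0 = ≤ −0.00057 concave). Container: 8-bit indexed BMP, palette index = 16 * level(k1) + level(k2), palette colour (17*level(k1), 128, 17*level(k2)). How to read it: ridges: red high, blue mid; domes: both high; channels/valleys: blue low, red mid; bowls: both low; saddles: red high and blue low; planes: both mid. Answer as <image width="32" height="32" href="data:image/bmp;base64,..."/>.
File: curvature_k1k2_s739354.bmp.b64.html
<image width="32" height="32" href="data:image/bmp;base64,Qk02CAAAAAAAADYEAAAoAAAAIAAAACAAAAABAAgAAAAAAAAEAAATCwAAEwsAAAABAAAAAAAAAIAAABGAAAAigAAAM4AAAESAAABVgAAAZoAAAHeAAACIgAAAmYAAAKqAAAC7gAAAzIAAAN2AAADugAAA/4AAAACAEQARgBEAIoARADOAEQBEgBEAVYARAGaAEQB3gBEAiIARAJmAEQCqgBEAu4ARAMyAEQDdgBEA7oARAP+AEQAAgCIAEYAiACKAIgAzgCIARIAiAFWAIgBmgCIAd4AiAIiAIgCZgCIAqoAiALuAIgDMgCIA3YAiAO6AIgD/gCIAAIAzABGAMwAigDMAM4AzAESAMwBVgDMAZoAzAHeAMwCIgDMAmYAzAKqAMwC7gDMAzIAzAN2AMwDugDMA/4AzAACARAARgEQAIoBEADOARABEgEQAVYBEAGaARAB3gEQAiIBEAJmARACqgEQAu4BEAMyARADdgEQA7oBEAP+ARAAAgFUAEYBVACKAVQAzgFUARIBVAFWAVQBmgFUAd4BVAIiAVQCZgFUAqoBVALuAVQDMgFUA3YBVAO6AVQD/gFUAAIBmABGAZgAigGYAM4BmAESAZgBVgGYAZoBmAHeAZgCIgGYAmYBmAKqAZgC7gGYAzIBmAN2AZgDugGYA/4BmAACAdwARgHcAIoB3ADOAdwBEgHcAVYB3AGaAdwB3gHcAiIB3AJmAdwCqgHcAu4B3AMyAdwDdgHcA7oB3AP+AdwAAgIgAEYCIACKAiAAzgIgARICIAFWAiABmgIgAd4CIAIiAiACZgIgAqoCIALuAiADMgIgA3YCIAO6AiAD/gIgAAICZABGAmQAigJkAM4CZAESAmQBVgJkAZoCZAHeAmQCIgJkAmYCZAKqAmQC7gJkAzICZAN2AmQDugJkA/4CZAACAqgARgKoAIoCqADOAqgBEgKoAVYCqAGaAqgB3gKoAiICqAJmAqgCqgKoAu4CqAMyAqgDdgKoA7oCqAP+AqgAAgLsAEYC7ACKAuwAzgLsARIC7AFWAuwBmgLsAd4C7AIiAuwCZgLsAqoC7ALuAuwDMgLsA3YC7AO6AuwD/gLsAAIDMABGAzAAigMwAM4DMAESAzABVgMwAZoDMAHeAzACIgMwAmYDMAKqAzAC7gMwAzIDMAN2AzADugMwA/4DMAACA3QARgN0AIoDdADOA3QBEgN0AVYDdAGaA3QB3gN0AiIDdAJmA3QCqgN0Au4DdAMyA3QDdgN0A7oDdAP+A3QAAgO4AEYDuACKA7gAzgO4ARIDuAFWA7gBmgO4Ad4DuAIiA7gCZgO4AqoDuALuA7gDMgO4A3YDuAO6A7gD/gO4AAID/ABGA/wAigP8AM4D/AESA/wBVgP8AZoD/AHeA/wCIgP8AmYD/AKqA/wC7gP8AzID/AN2A/wDugP8A/4D/ALXWlWCk1pWGtrWCp+nJx6TC5Nfp1raVk7f49LGSx8aFhNTFc6S3uLnJlmF097fH18Skg5WllZZ0kaX19bSmtJRQldi2yLaWqLemY5L216WWhXVDYoOElZaUYDCQg7bGtsLE2tjZyaaWyMen5PWEYIBwY2N1hpa1lINQQHF1lqi5xaOXl5enpqbI5uj1kDCA1JIwUHJ1ldaVYYKlkKPY6elzUZSVhIOElZW1+/mSQKba1pNxkGBB1baCpsiCoKKEomNStpaXqKeFZIPI+fbi9+fl9PX5glDCtqK367iTQFCxgpW2lYWpuYWFc6XY+MfHlLTExfr3w9W0obba2JZgUbSm1+fVtqiVhbiUtYa2xnRDY4SXufj4+riRgqe2tZByyMjYtXKVppbH2ca3lqfot3NTdaeol5fIyYRBc5SCcJX5qKaEMVKlx7Wmpqa2x+nWkXSWpoZ1dqe2kVJzgWCD9veUpIWDlqajoWBwgGBjs8KUl5eGdoaHlpG0pZOl1vX3o7ja2LKmqKfHhaWDcUBytqinqIeGhpVzhLjDw/r3xJLV2OrXs5WXqMjIupZ1IGCwgXWXqHWDtYaWhXC1+sZigsmWpXJ0ldnIyMrrxsGwtcOAYHCSc2K4t5VyQMT8yKKip4SUdHWilJW4ybjFsPL866aDgHBwUHGRpKfD4ufYk5KmgXSWl7RgUabVcnJQovr45eb35bNwUILIyaW0tMeFUoK2YXKG13RhkbW1loKA2OjX19X0+PmysbOmpcO0haSGhdbHhIKmtqfDpMjJpJCnyLeVg4Xp/ff3pYTWsWBAg5eXlaa3k4O52rWChqaFYXSlpqS2qNbq9/f35+rYlbK0hXWXlsinccbqpYKFlZVCUpWGhcna6ceFhrfo+f365KSEhXWWuLeV06RiQXWXuLS1loem6MjatrO3lqba/umEcoSohpanp6imgVBQcYWWhIOVp5bFtLVjc7fJtabG06N0lae3t+rYtrSylZNwYYBQMJGzg9W1hEJUpeZ0YrGilpeVdqfX6Kai0+XZyWFTlHNztLXFxpVzUnW25VNTpciXmIV2yMd0cFBztuj2gmN1p8XGx8Z1k6Ryc6fohIS5yYeHdYa4g3BxkoFwkbO1Y3TWpbW2l3SX2ZRzptm0pcm4l5aXhpKAg2OjxZaVhqa16MintZRkZLe3c3TTtYOXuJeYprilgJSWcZXa6sintun55+m4hlRltYRzx9RiUpaXmJiGc4WGqJeh1MnJydjHyceDp8fGpbfp5ufqyXRhlKeop3RjpoWVpcGhtti4l5eY15WBldf4+eijpaWlpXSRgnKCgnSSl7jmoHCFyNmol4e32KaipMemkZG1pnaGl5djdYWGdoY="/>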